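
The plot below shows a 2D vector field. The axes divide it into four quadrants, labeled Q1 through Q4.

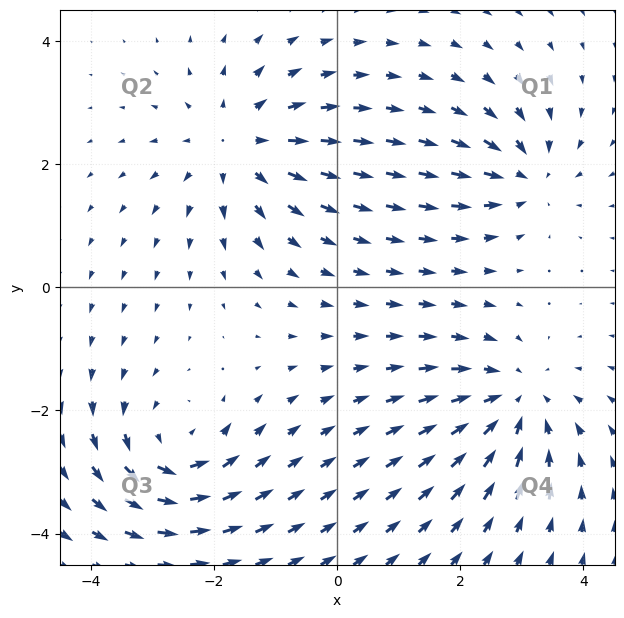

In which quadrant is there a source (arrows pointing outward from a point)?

Q2

The source sits at approximately (-1.6, 2.3), which lies in quadrant Q2. The divergence there is about +4, positive as expected for a source.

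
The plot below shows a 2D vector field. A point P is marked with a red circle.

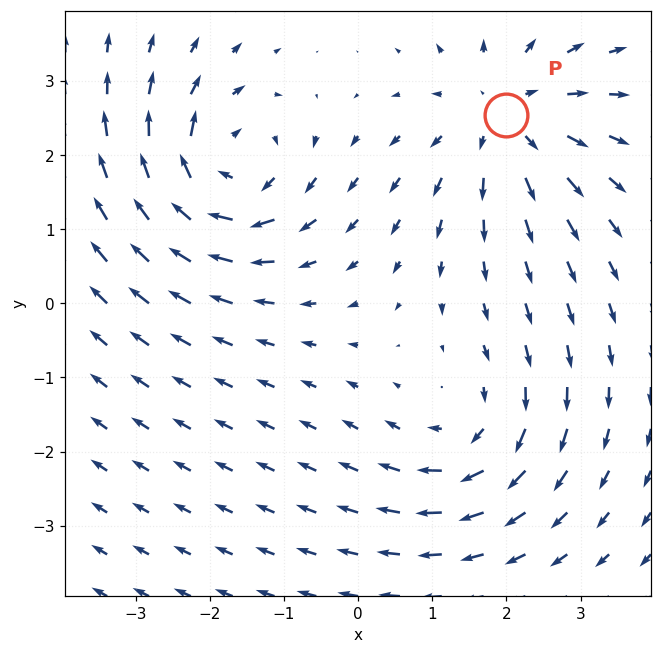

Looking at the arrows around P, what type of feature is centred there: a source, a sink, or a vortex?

At P (2.0, 2.5) the arrows spread outward. Divergence about +3, curl ≈0 — positive divergence with near-zero curl is a source.

source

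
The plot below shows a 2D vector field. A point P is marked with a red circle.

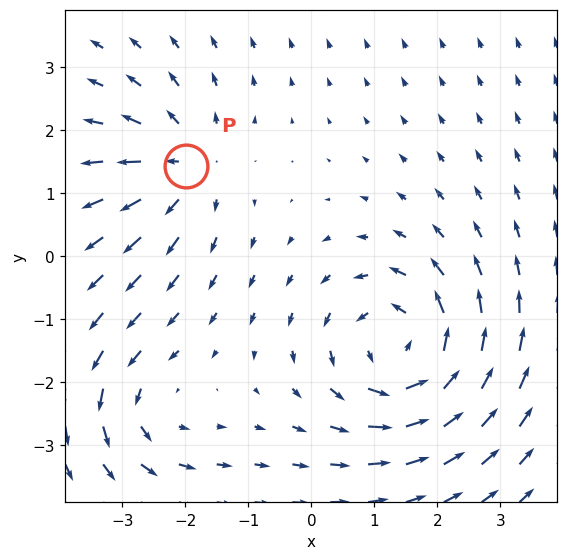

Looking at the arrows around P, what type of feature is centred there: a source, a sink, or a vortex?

source

At P (-2.0, 1.4) the arrows spread outward. Divergence about +4, curl ≈0 — positive divergence with near-zero curl is a source.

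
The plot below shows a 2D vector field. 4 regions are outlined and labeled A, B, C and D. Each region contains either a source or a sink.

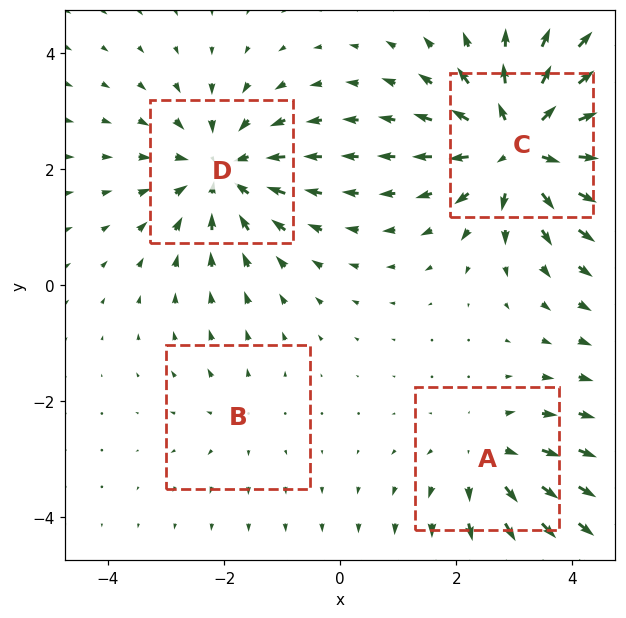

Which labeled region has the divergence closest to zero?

Divergence at each region's feature centre — A: about +3, B: about +2, C: about +7, D: about -5. Region B is closest to zero.

B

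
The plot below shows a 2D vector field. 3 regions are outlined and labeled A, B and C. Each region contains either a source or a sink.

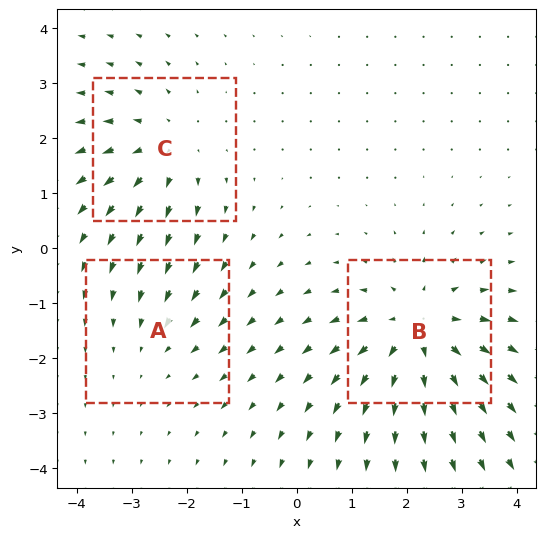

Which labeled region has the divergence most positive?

B

Divergence at each region's feature centre — A: about -2, B: about +4, C: about +3. Region B is most positive.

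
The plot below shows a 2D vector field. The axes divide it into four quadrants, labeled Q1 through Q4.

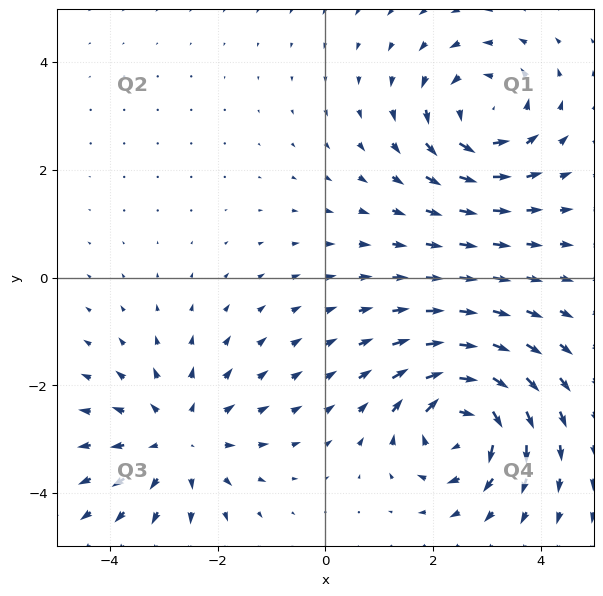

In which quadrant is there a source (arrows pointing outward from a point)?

Q3

The source sits at approximately (-2.7, -3.0), which lies in quadrant Q3. The divergence there is about +3, positive as expected for a source.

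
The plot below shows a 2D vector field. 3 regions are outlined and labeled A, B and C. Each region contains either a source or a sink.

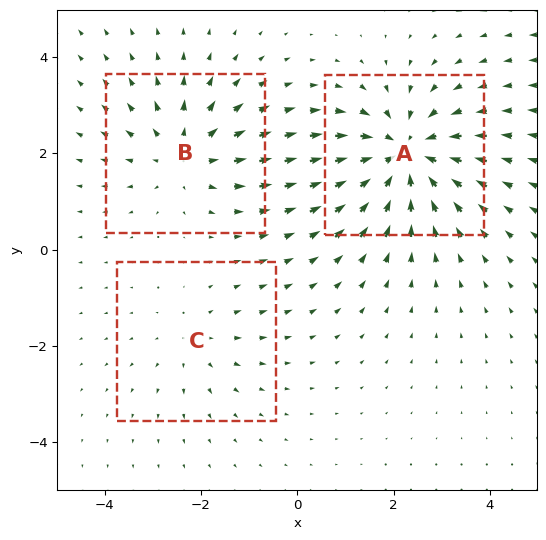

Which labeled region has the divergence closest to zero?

Divergence at each region's feature centre — A: about -4, B: about +3, C: about +2. Region C is closest to zero.

C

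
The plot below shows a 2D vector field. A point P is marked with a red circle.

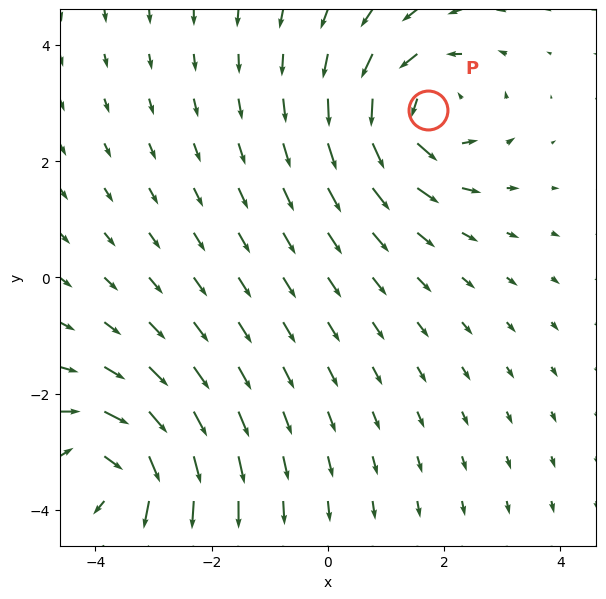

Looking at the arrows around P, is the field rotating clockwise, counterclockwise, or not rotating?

Near P at (1.7, 2.9) the arrows circulate counterclockwise. The curl (z-component) there is about +3; positive curl means counterclockwise rotation.

counterclockwise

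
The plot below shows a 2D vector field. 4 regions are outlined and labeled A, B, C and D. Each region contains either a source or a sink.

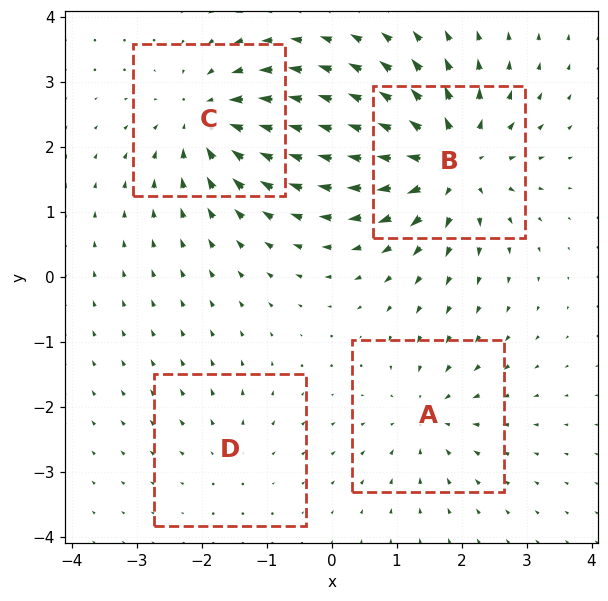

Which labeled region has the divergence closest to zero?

D

Divergence at each region's feature centre — A: about -4, B: about +8, C: about -6, D: about +2. Region D is closest to zero.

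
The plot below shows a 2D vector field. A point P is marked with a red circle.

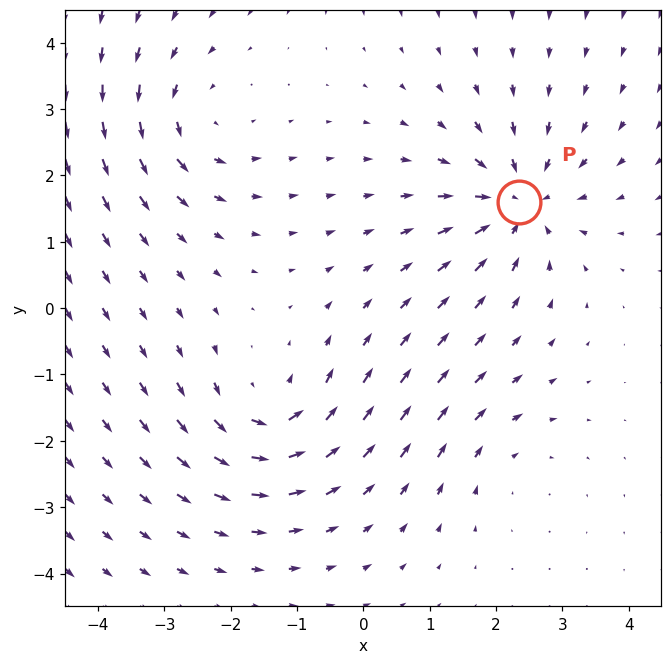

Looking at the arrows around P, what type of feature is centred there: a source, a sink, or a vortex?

sink

At P (2.3, 1.6) the arrows converge inward. Divergence about -5, curl ≈0 — negative divergence with near-zero curl is a sink.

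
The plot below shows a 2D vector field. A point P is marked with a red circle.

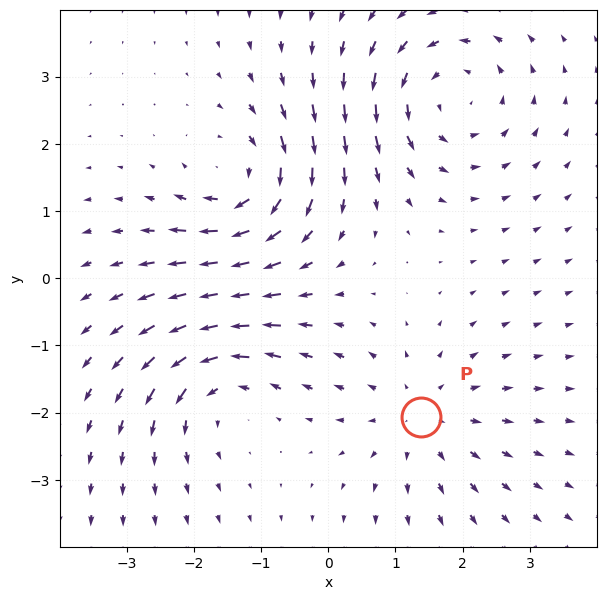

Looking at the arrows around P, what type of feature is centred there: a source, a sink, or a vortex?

source

At P (1.4, -2.1) the arrows spread outward. Divergence about +3, curl ≈0 — positive divergence with near-zero curl is a source.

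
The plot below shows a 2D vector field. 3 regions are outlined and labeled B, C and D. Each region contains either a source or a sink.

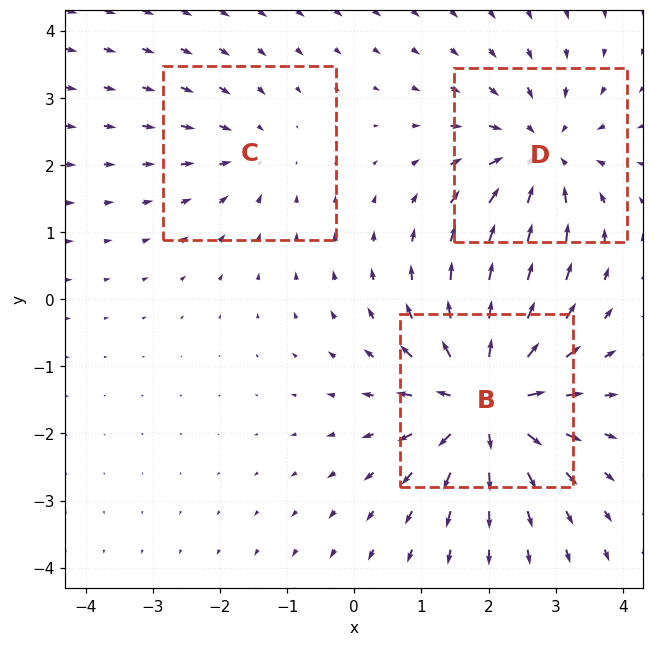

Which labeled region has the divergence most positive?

B

Divergence at each region's feature centre — B: about +5, C: about -2, D: about -4. Region B is most positive.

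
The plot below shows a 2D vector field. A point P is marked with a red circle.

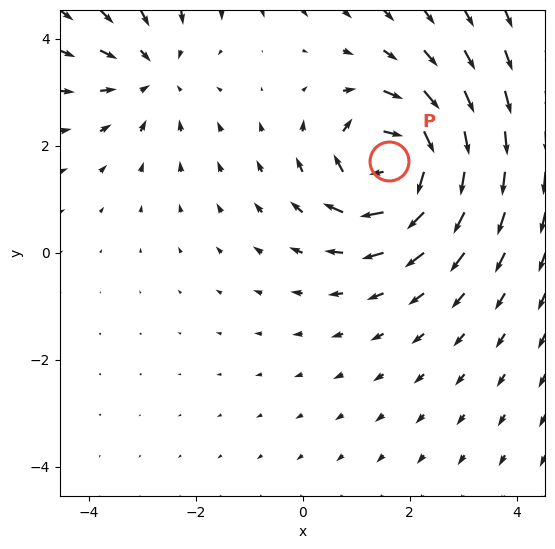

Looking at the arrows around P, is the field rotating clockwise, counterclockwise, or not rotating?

clockwise

Near P at (1.6, 1.7) the arrows circulate clockwise. The curl (z-component) there is about -6; negative curl means clockwise rotation.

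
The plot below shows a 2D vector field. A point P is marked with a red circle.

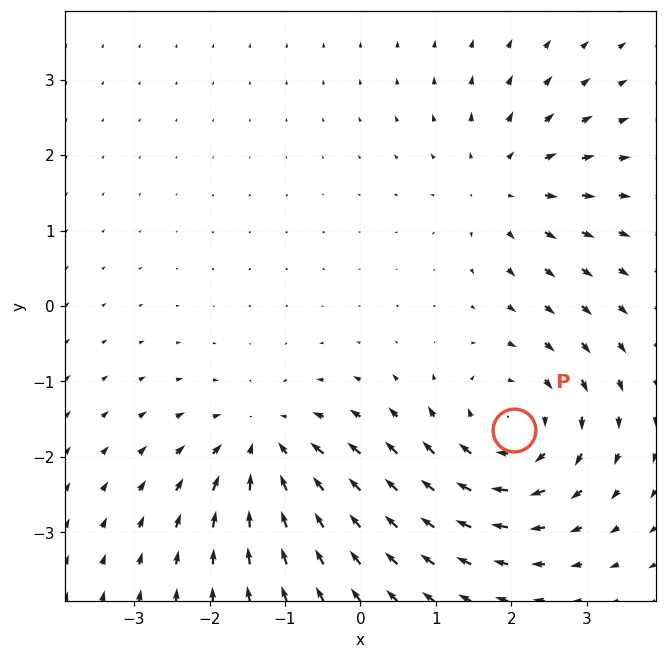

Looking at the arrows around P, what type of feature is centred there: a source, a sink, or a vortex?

vortex

At P (2.0, -1.6) the arrows circulate clockwise. Divergence ≈0, curl about -4 — near-zero divergence with nonzero curl is a vortex.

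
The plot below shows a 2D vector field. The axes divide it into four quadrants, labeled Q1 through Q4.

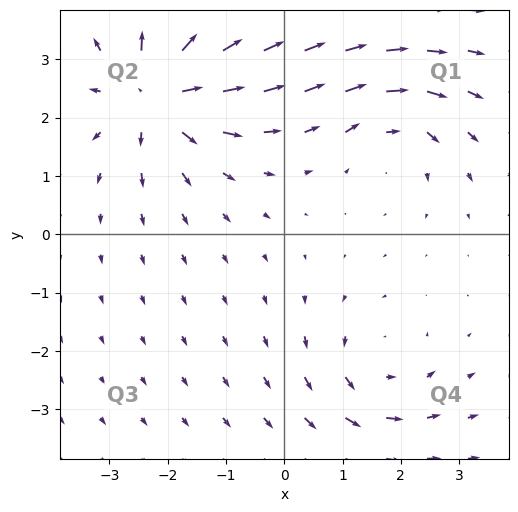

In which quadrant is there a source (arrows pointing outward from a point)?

The source sits at approximately (-2.2, 2.4), which lies in quadrant Q2. The divergence there is about +6, positive as expected for a source.

Q2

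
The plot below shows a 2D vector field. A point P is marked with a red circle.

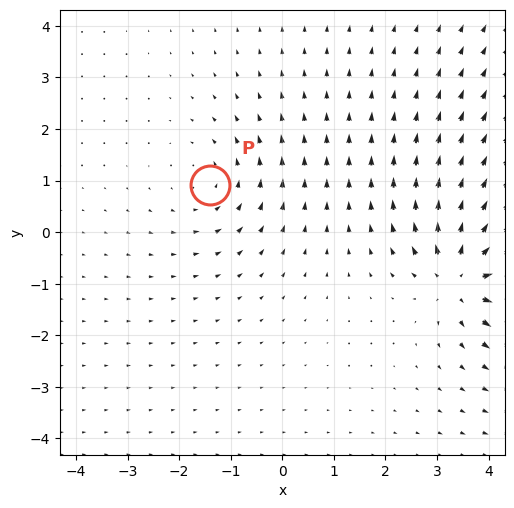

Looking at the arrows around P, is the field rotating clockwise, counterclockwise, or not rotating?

counterclockwise

Near P at (-1.4, 0.9) the arrows circulate counterclockwise. The curl (z-component) there is about +3; positive curl means counterclockwise rotation.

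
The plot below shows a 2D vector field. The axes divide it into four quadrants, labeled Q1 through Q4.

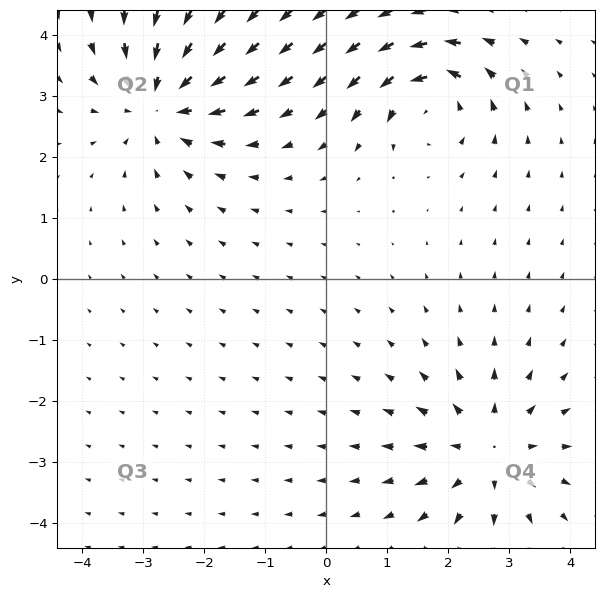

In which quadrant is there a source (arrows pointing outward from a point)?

The source sits at approximately (2.7, -2.8), which lies in quadrant Q4. The divergence there is about +4, positive as expected for a source.

Q4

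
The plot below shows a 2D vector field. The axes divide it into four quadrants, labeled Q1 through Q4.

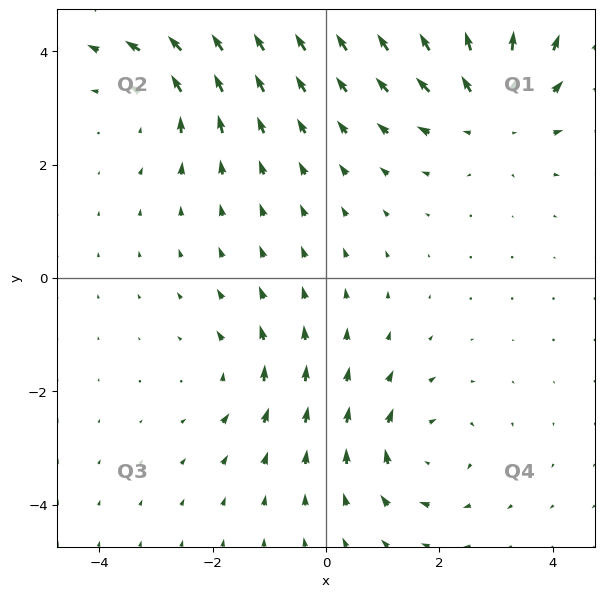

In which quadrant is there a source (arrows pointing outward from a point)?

Q1

The source sits at approximately (2.9, 3.0), which lies in quadrant Q1. The divergence there is about +4, positive as expected for a source.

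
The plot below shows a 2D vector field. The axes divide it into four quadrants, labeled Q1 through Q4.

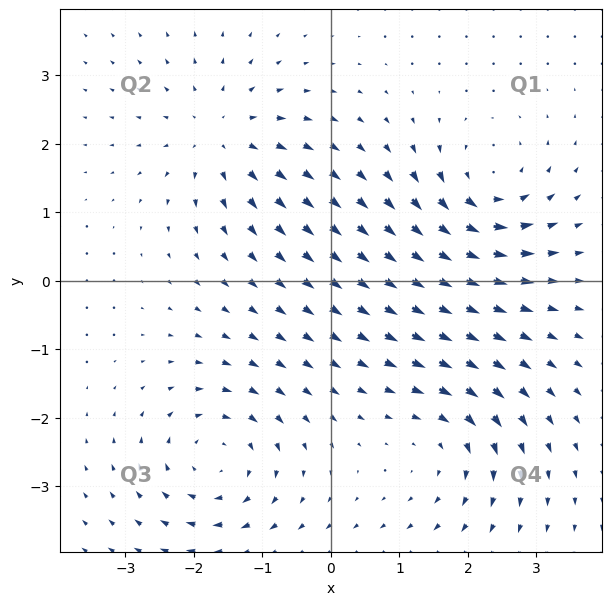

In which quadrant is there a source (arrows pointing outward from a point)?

The source sits at approximately (-1.6, 2.1), which lies in quadrant Q2. The divergence there is about +5, positive as expected for a source.

Q2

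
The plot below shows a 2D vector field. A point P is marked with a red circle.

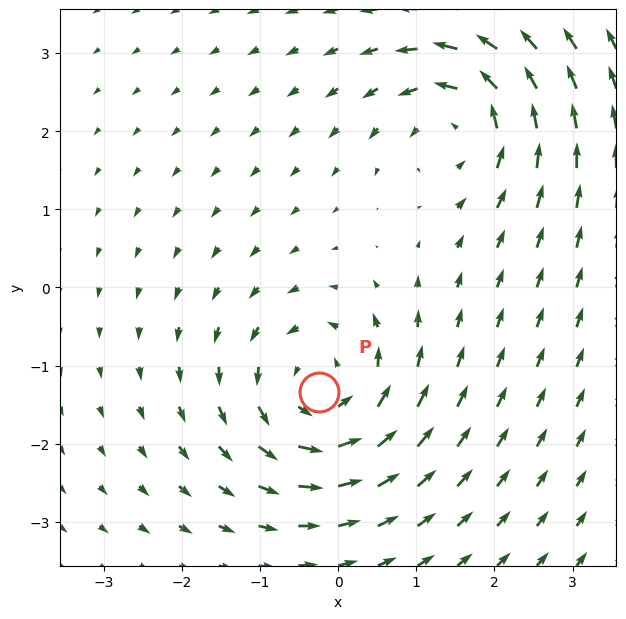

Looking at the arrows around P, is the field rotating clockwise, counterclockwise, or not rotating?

counterclockwise

Near P at (-0.2, -1.3) the arrows circulate counterclockwise. The curl (z-component) there is about +5; positive curl means counterclockwise rotation.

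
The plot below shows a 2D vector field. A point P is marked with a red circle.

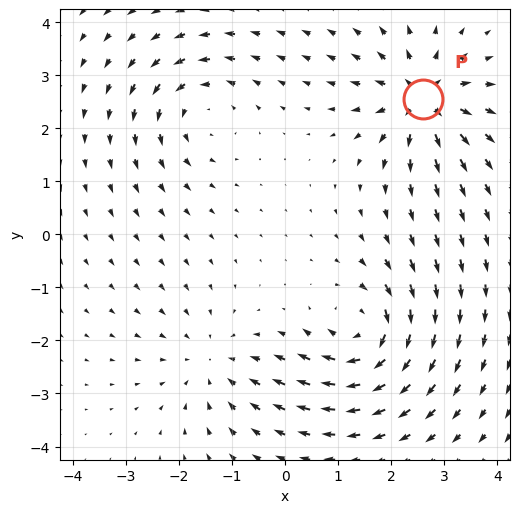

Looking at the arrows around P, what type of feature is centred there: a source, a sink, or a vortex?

At P (2.6, 2.6) the arrows spread outward. Divergence about +6, curl ≈0 — positive divergence with near-zero curl is a source.

source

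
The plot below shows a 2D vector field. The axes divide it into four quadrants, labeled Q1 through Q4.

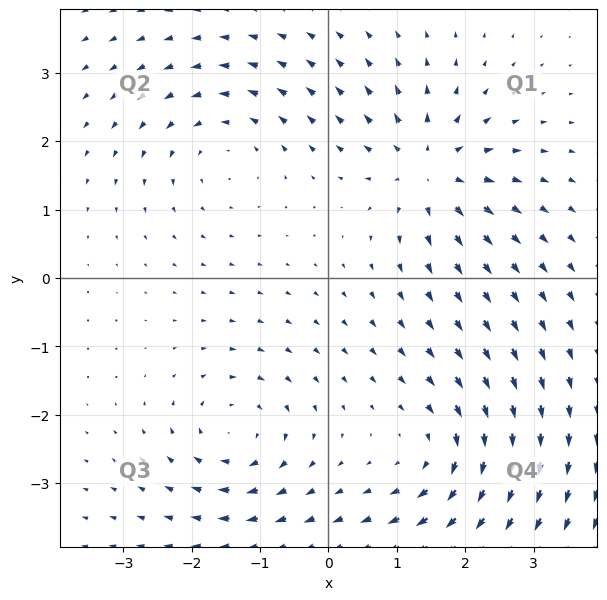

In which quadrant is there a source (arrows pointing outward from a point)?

The source sits at approximately (1.5, 1.6), which lies in quadrant Q1. The divergence there is about +5, positive as expected for a source.

Q1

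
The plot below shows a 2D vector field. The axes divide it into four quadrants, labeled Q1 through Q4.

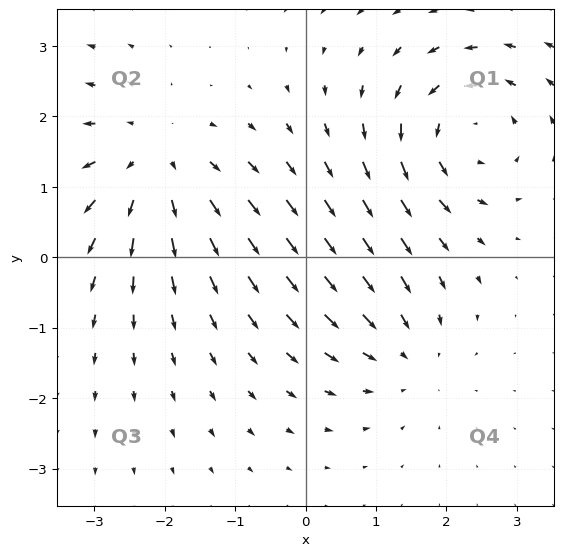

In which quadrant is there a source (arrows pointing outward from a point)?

The source sits at approximately (-2.2, 1.3), which lies in quadrant Q2. The divergence there is about +4, positive as expected for a source.

Q2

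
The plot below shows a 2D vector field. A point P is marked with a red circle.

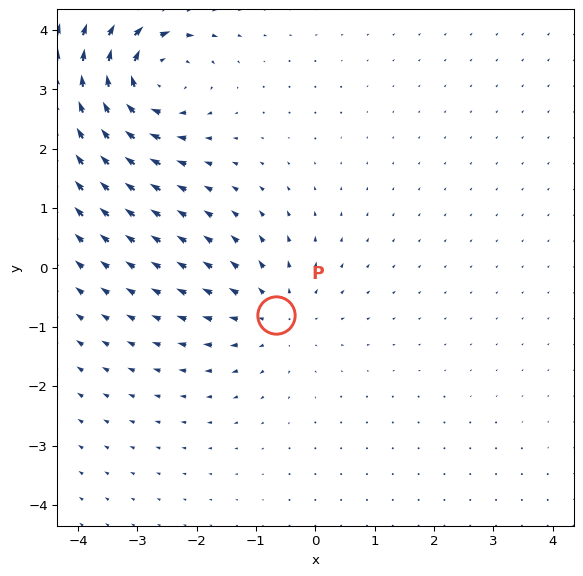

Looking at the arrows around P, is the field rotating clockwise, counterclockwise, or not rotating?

Near P at (-0.7, -0.8) the arrows show no circulation. The curl there is ≈0.

not rotating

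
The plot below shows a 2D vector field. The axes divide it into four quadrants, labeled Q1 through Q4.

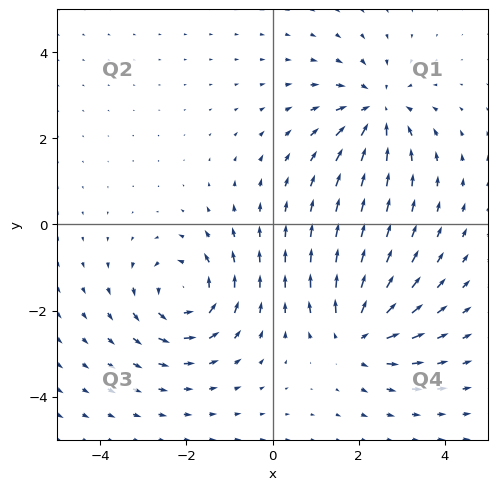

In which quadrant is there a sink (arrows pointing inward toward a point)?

The sink sits at approximately (2.4, 2.6), which lies in quadrant Q1. The divergence there is about -4, negative as expected for a sink.

Q1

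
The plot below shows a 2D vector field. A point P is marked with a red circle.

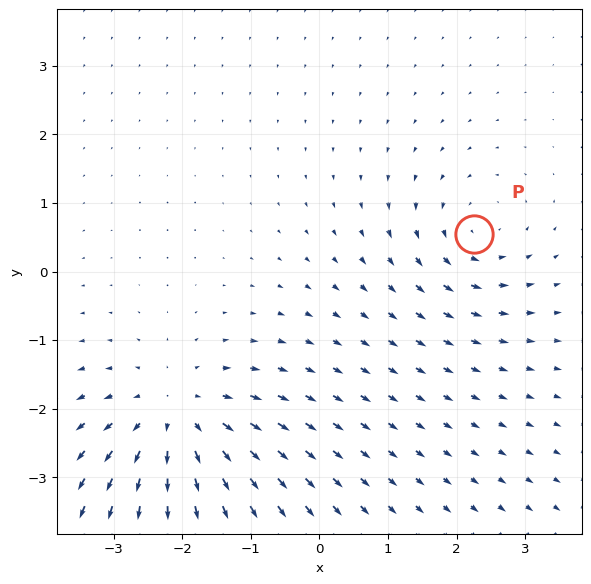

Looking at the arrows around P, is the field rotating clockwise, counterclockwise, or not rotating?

counterclockwise

Near P at (2.3, 0.5) the arrows circulate counterclockwise. The curl (z-component) there is about +3; positive curl means counterclockwise rotation.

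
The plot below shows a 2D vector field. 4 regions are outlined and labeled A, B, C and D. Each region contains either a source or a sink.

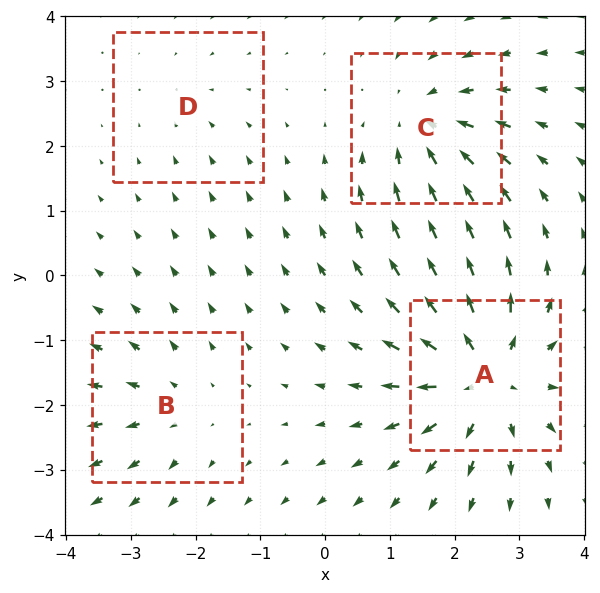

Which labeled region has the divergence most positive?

A

Divergence at each region's feature centre — A: about +7, B: about +3, C: about -5, D: about -2. Region A is most positive.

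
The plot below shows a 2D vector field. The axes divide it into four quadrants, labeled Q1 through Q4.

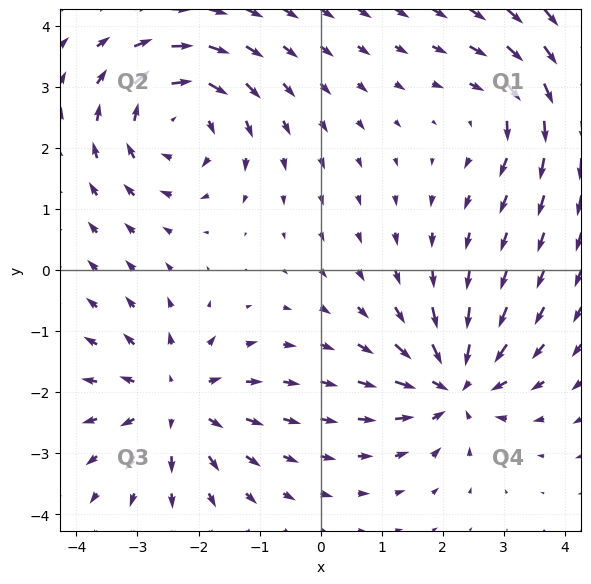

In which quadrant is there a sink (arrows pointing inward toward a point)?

The sink sits at approximately (2.2, -1.9), which lies in quadrant Q4. The divergence there is about -6, negative as expected for a sink.

Q4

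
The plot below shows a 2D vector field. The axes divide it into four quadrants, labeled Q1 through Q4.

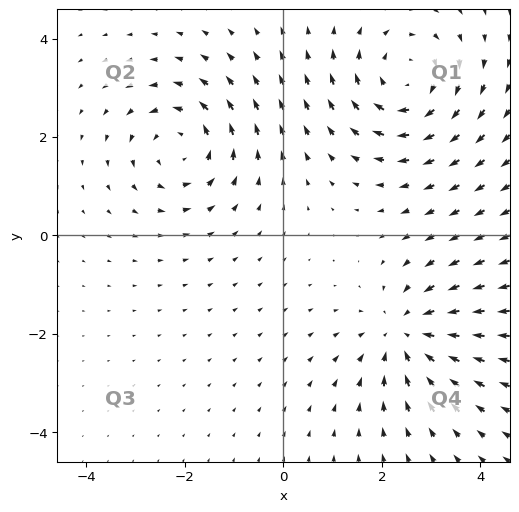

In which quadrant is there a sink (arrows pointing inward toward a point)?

The sink sits at approximately (2.5, -2.0), which lies in quadrant Q4. The divergence there is about -4, negative as expected for a sink.

Q4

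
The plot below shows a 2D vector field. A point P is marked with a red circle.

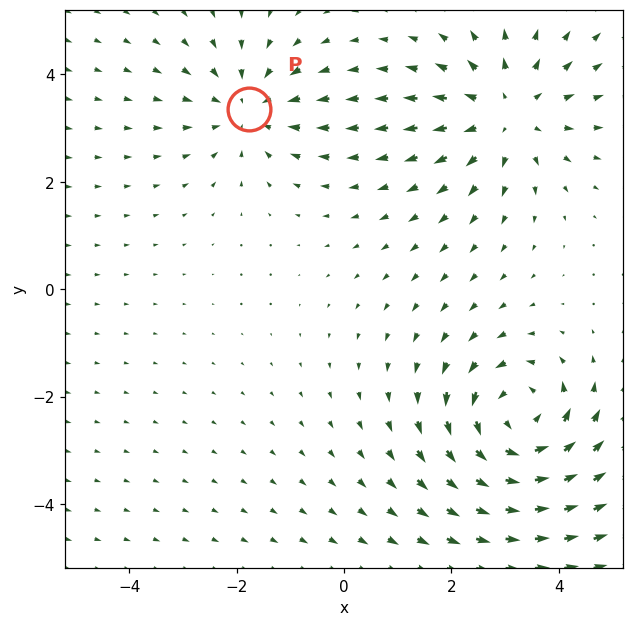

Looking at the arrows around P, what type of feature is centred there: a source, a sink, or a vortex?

sink

At P (-1.8, 3.4) the arrows converge inward. Divergence about -3, curl ≈0 — negative divergence with near-zero curl is a sink.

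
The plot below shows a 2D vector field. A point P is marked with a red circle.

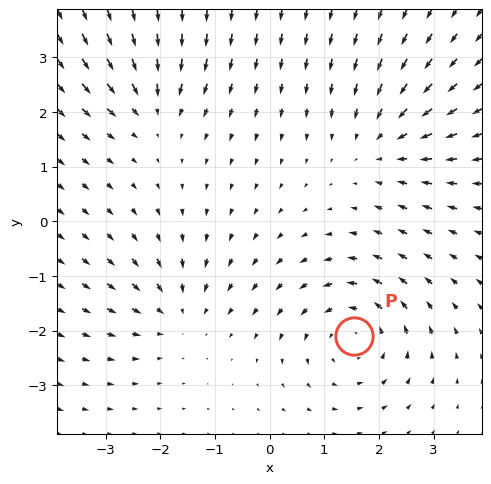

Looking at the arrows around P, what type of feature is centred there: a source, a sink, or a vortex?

At P (1.5, -2.1) the arrows circulate counterclockwise. Divergence ≈0, curl about +4 — near-zero divergence with nonzero curl is a vortex.

vortex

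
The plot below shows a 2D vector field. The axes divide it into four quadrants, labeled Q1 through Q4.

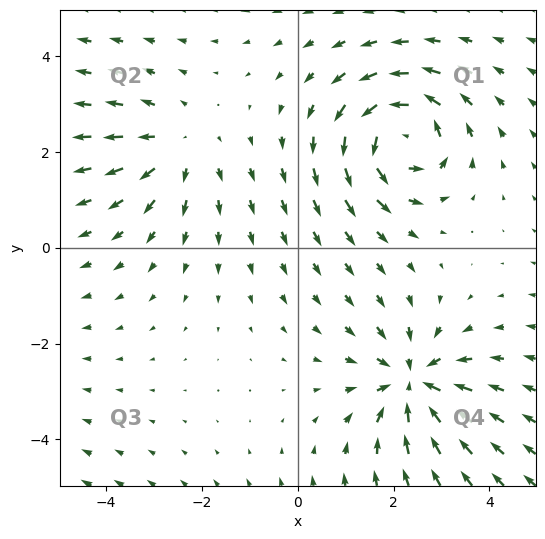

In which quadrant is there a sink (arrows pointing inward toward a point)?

Q4

The sink sits at approximately (2.4, -2.8), which lies in quadrant Q4. The divergence there is about -4, negative as expected for a sink.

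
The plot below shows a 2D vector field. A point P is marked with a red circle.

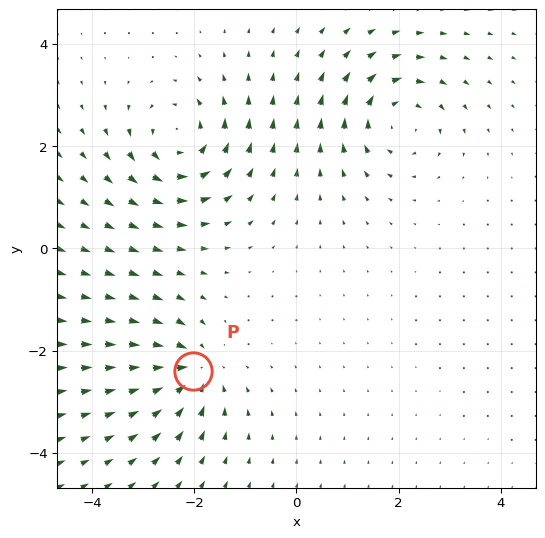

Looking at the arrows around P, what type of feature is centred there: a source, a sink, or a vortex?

sink

At P (-2.0, -2.4) the arrows converge inward. Divergence about -5, curl ≈0 — negative divergence with near-zero curl is a sink.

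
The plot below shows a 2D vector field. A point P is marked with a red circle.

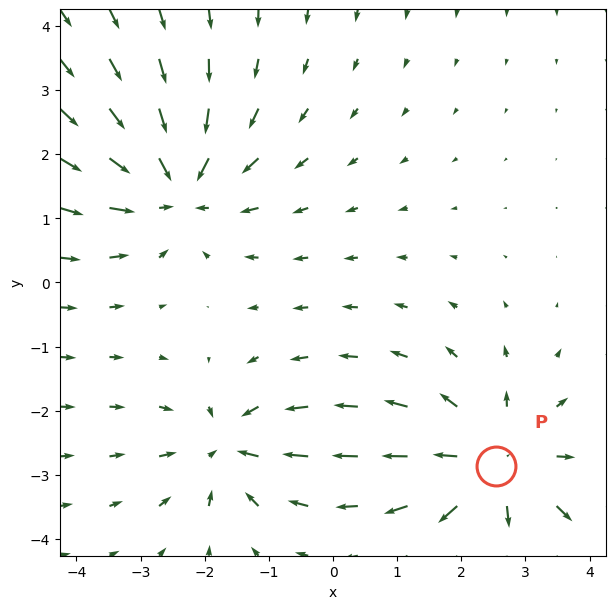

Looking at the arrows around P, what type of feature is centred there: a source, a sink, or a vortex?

source

At P (2.5, -2.9) the arrows spread outward. Divergence about +5, curl ≈0 — positive divergence with near-zero curl is a source.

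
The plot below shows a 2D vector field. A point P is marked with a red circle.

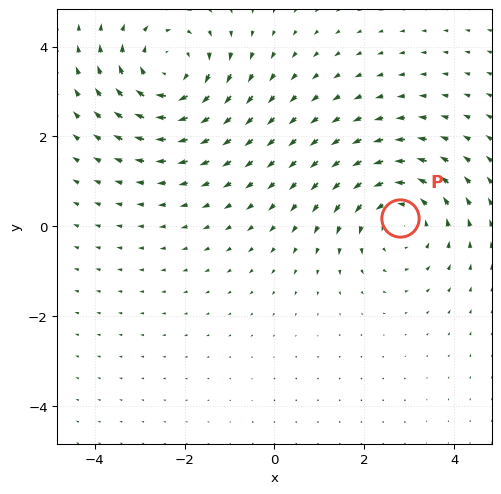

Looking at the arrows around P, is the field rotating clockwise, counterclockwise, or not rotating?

Near P at (2.8, 0.2) the arrows circulate counterclockwise. The curl (z-component) there is about +3; positive curl means counterclockwise rotation.

counterclockwise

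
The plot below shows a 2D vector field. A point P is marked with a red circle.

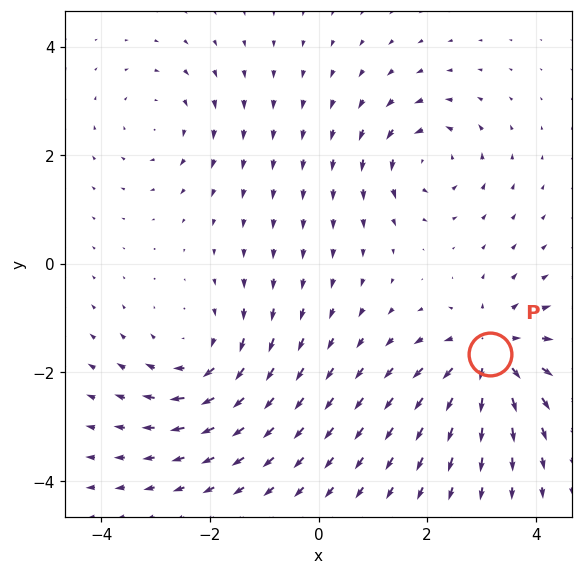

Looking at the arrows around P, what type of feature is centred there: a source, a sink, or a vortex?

At P (3.2, -1.7) the arrows spread outward. Divergence about +6, curl ≈0 — positive divergence with near-zero curl is a source.

source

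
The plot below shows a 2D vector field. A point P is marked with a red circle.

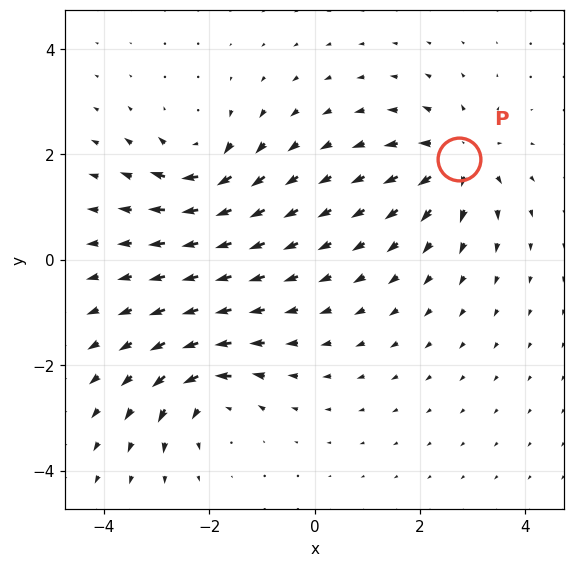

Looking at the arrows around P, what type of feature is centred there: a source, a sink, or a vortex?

source

At P (2.7, 1.9) the arrows spread outward. Divergence about +5, curl ≈0 — positive divergence with near-zero curl is a source.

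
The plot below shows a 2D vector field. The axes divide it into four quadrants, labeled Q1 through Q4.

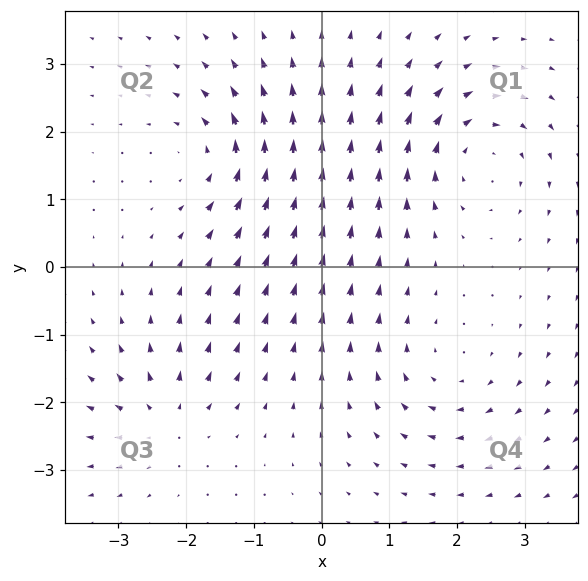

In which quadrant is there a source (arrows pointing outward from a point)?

The source sits at approximately (-2.3, -2.2), which lies in quadrant Q3. The divergence there is about +4, positive as expected for a source.

Q3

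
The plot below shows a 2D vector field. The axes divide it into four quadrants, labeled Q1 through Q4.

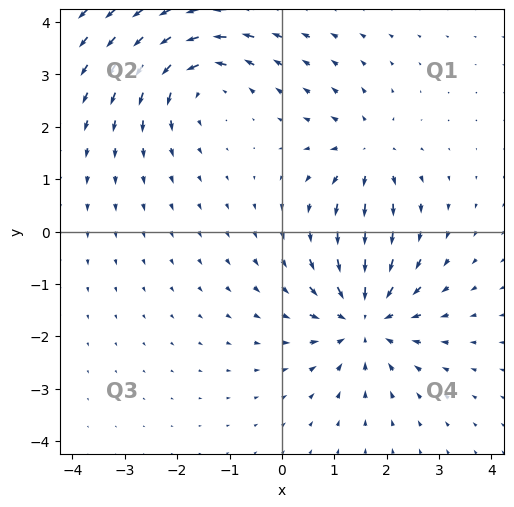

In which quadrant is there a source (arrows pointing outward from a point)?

Q1

The source sits at approximately (1.6, 1.5), which lies in quadrant Q1. The divergence there is about +4, positive as expected for a source.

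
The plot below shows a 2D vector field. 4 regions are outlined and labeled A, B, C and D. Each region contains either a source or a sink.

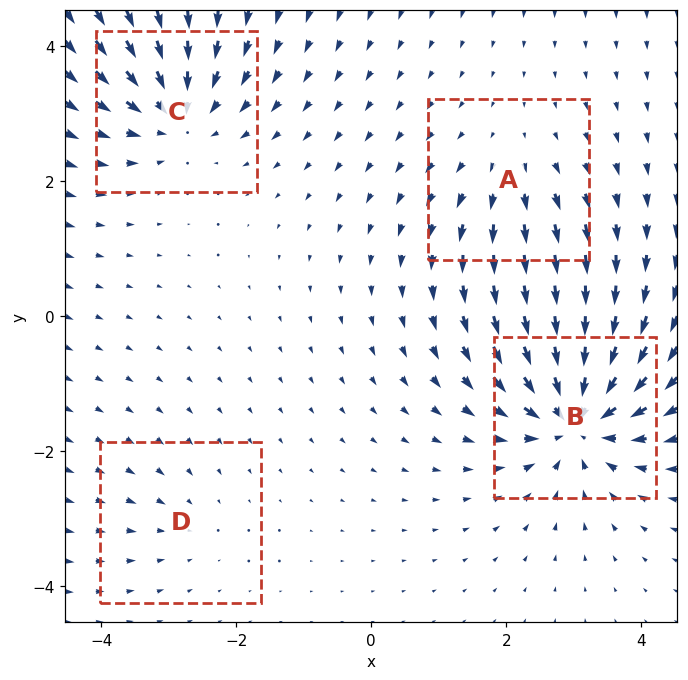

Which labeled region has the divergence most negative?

B

Divergence at each region's feature centre — A: about +4, B: about -9, C: about -6, D: about -2. Region B is most negative.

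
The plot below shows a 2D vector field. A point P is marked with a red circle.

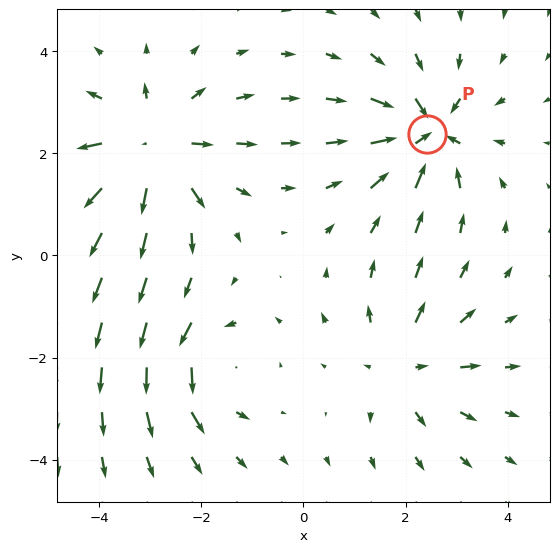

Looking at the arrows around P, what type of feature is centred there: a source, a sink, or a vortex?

At P (2.4, 2.4) the arrows converge inward. Divergence about -5, curl ≈0 — negative divergence with near-zero curl is a sink.

sink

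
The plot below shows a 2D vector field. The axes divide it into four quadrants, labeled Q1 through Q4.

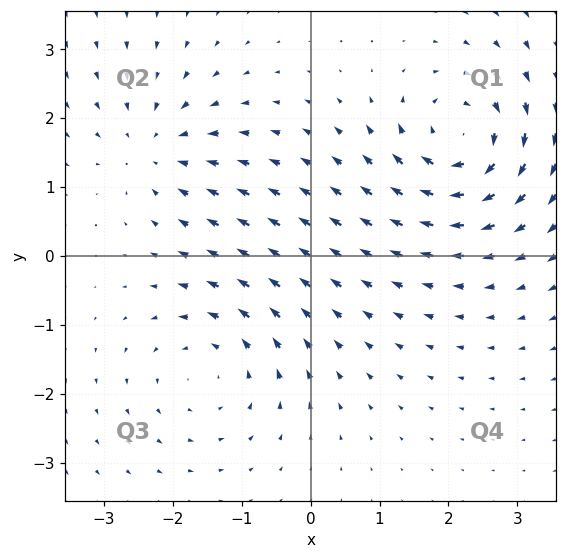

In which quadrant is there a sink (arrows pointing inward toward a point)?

Q2

The sink sits at approximately (-2.2, 1.6), which lies in quadrant Q2. The divergence there is about -3, negative as expected for a sink.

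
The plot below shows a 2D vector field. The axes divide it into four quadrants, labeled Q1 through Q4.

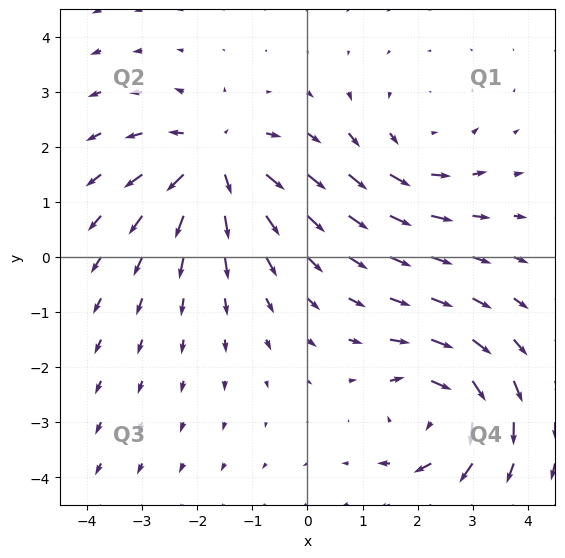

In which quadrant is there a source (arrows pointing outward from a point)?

The source sits at approximately (-1.7, 1.7), which lies in quadrant Q2. The divergence there is about +4, positive as expected for a source.

Q2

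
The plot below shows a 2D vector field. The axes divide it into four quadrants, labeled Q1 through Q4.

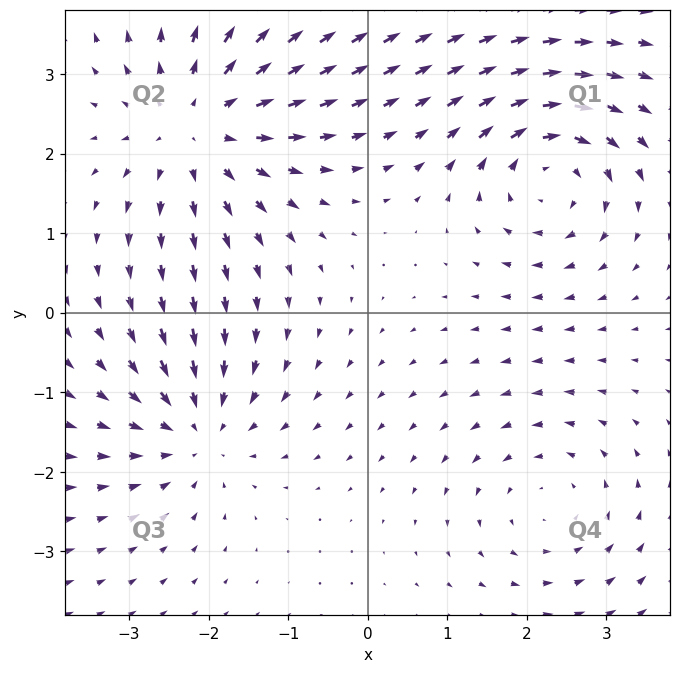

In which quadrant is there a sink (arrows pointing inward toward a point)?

The sink sits at approximately (-2.1, -1.5), which lies in quadrant Q3. The divergence there is about -3, negative as expected for a sink.

Q3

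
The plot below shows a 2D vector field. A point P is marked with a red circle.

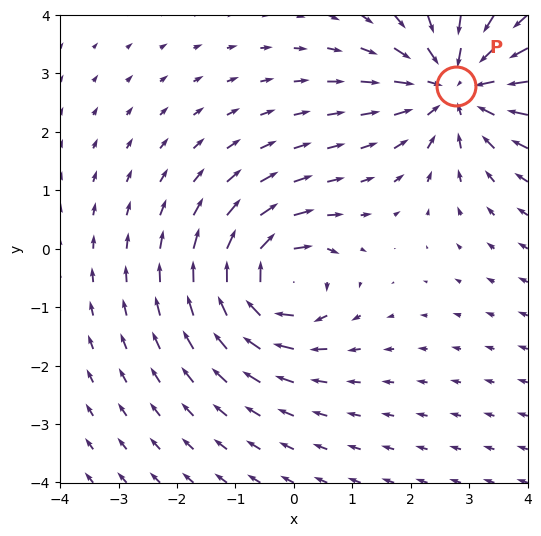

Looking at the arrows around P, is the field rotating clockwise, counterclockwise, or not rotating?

not rotating

Near P at (2.8, 2.8) the arrows show no circulation. The curl there is ≈0.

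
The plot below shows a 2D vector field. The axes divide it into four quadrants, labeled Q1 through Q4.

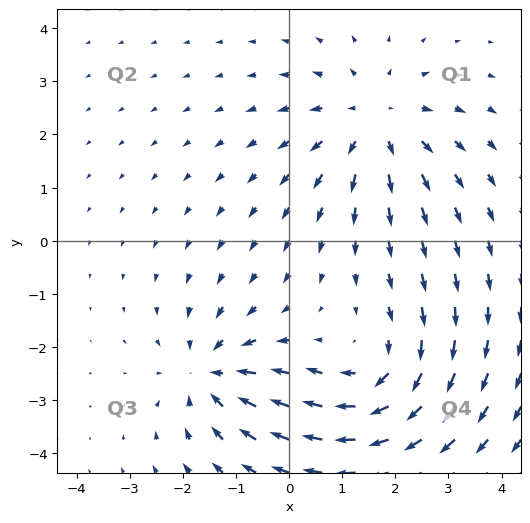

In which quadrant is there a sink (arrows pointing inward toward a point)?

The sink sits at approximately (-1.5, -2.5), which lies in quadrant Q3. The divergence there is about -3, negative as expected for a sink.

Q3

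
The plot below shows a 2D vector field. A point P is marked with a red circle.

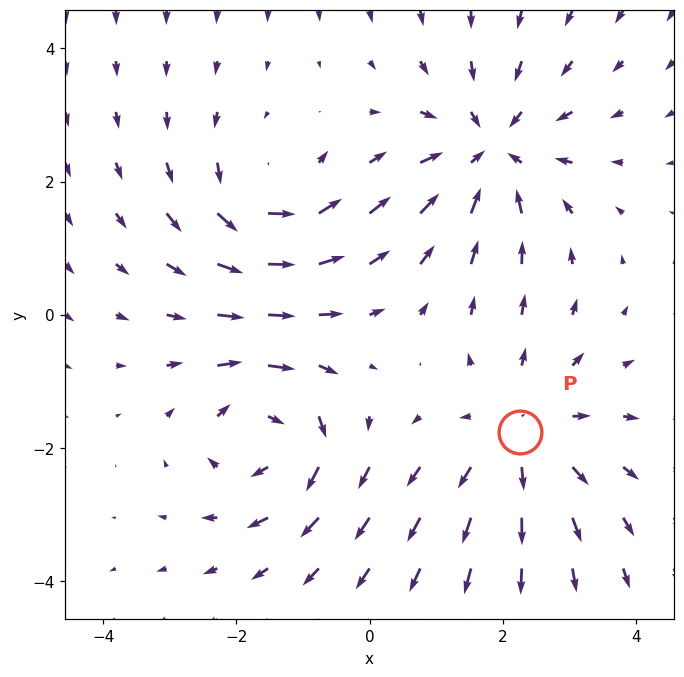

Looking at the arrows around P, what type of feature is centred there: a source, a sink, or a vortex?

At P (2.3, -1.8) the arrows spread outward. Divergence about +4, curl ≈0 — positive divergence with near-zero curl is a source.

source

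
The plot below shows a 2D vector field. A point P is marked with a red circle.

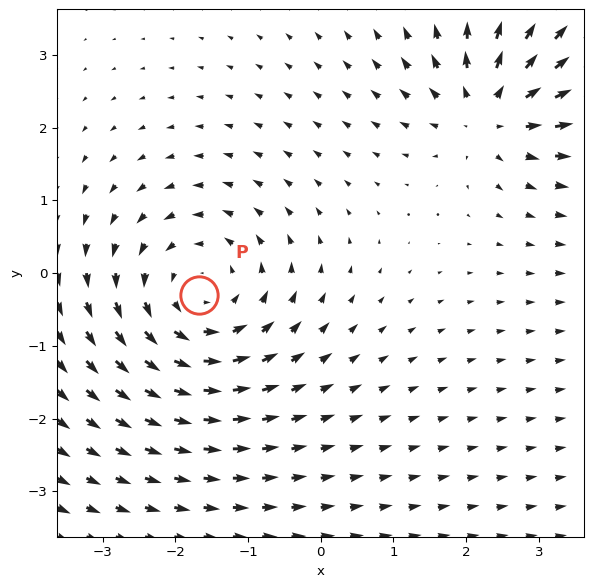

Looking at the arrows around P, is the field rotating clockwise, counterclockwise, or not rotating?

Near P at (-1.7, -0.3) the arrows circulate counterclockwise. The curl (z-component) there is about +3; positive curl means counterclockwise rotation.

counterclockwise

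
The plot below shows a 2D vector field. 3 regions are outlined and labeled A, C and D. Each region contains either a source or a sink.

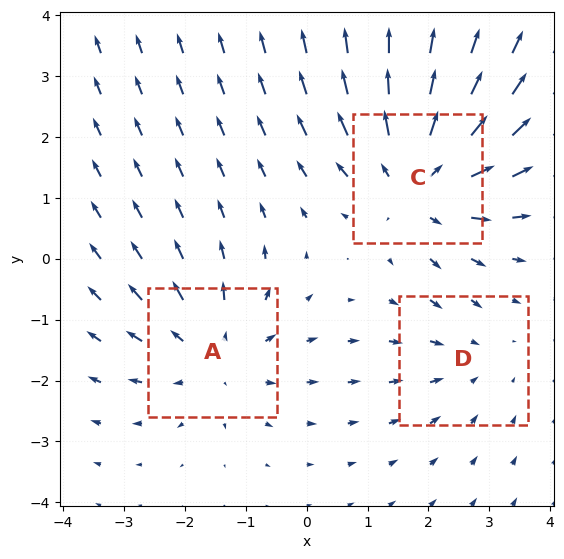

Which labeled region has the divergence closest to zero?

Divergence at each region's feature centre — A: about +3, C: about +4, D: about -2. Region D is closest to zero.

D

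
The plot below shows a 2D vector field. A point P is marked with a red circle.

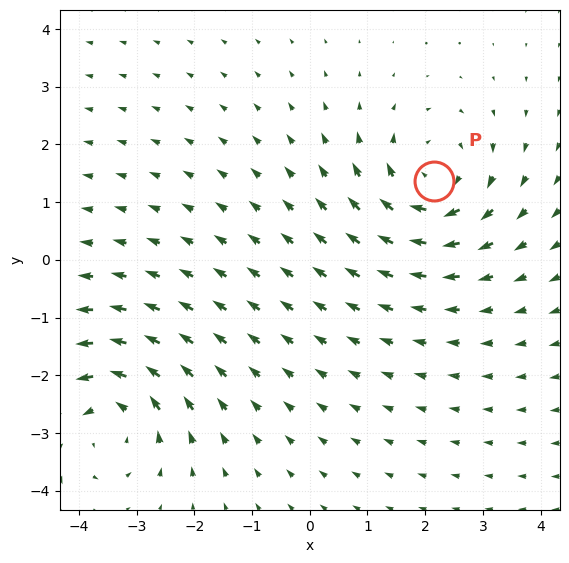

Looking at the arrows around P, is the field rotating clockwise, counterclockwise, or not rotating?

clockwise

Near P at (2.2, 1.4) the arrows circulate clockwise. The curl (z-component) there is about -5; negative curl means clockwise rotation.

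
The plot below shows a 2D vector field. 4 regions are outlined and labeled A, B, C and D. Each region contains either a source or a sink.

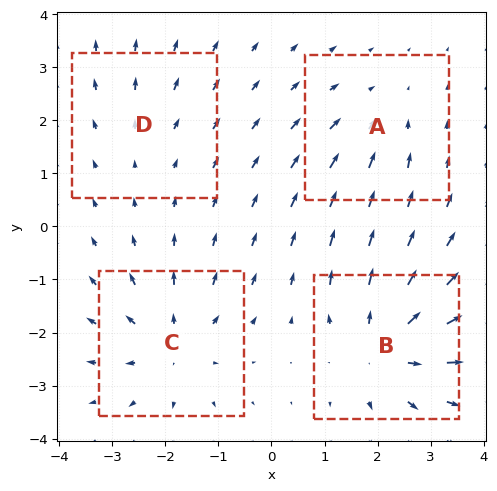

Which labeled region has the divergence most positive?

B

Divergence at each region's feature centre — A: about -3, B: about +6, C: about +5, D: about +2. Region B is most positive.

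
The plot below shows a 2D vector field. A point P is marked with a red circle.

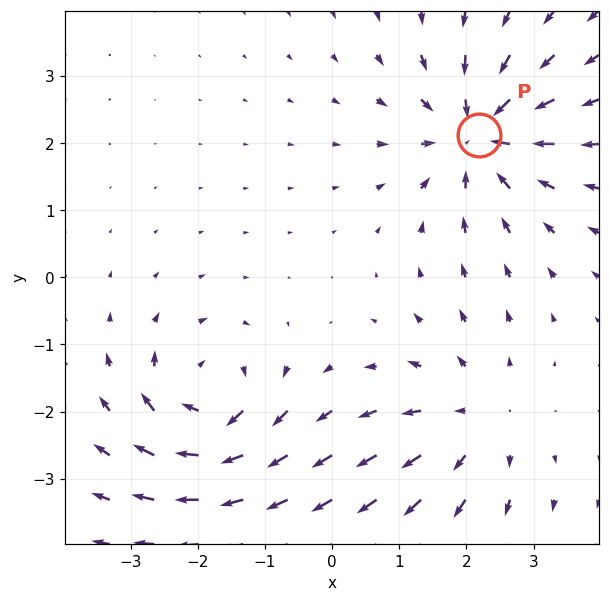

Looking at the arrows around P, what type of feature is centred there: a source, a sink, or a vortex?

At P (2.2, 2.1) the arrows converge inward. Divergence about -6, curl ≈0 — negative divergence with near-zero curl is a sink.

sink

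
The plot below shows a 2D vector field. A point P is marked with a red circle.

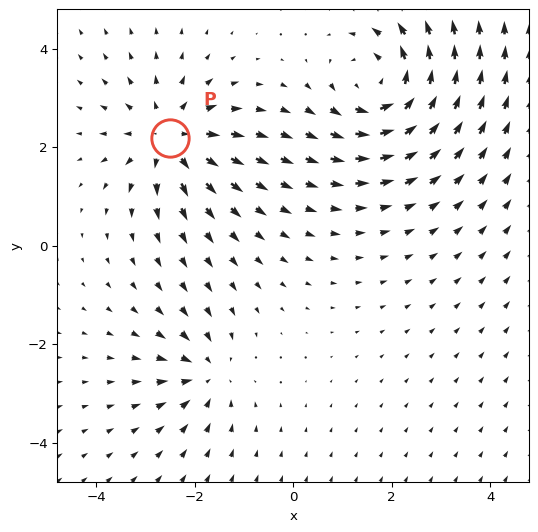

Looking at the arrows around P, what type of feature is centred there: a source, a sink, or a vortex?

At P (-2.5, 2.2) the arrows spread outward. Divergence about +5, curl ≈0 — positive divergence with near-zero curl is a source.

source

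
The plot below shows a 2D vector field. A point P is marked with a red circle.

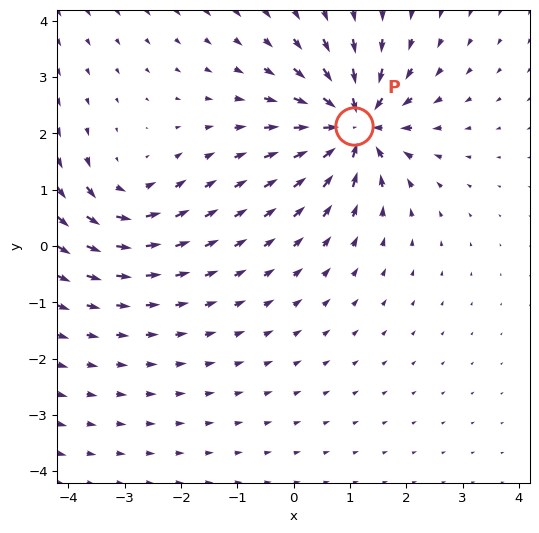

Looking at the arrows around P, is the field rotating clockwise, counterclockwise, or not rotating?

Near P at (1.1, 2.1) the arrows show no circulation. The curl there is ≈0.

not rotating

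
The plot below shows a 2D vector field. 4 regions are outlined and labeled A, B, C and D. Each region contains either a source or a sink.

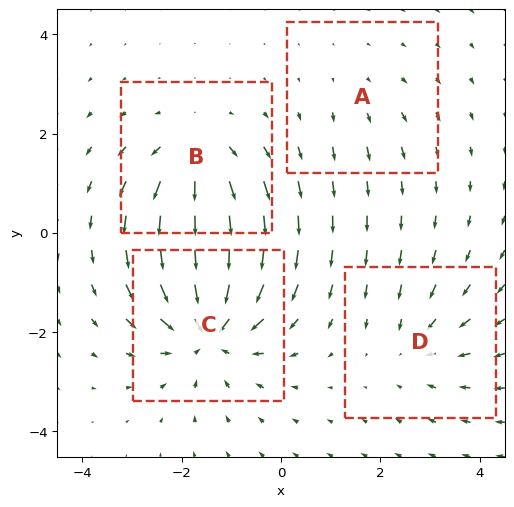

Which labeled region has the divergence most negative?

C

Divergence at each region's feature centre — A: about +2, B: about +5, C: about -7, D: about -3. Region C is most negative.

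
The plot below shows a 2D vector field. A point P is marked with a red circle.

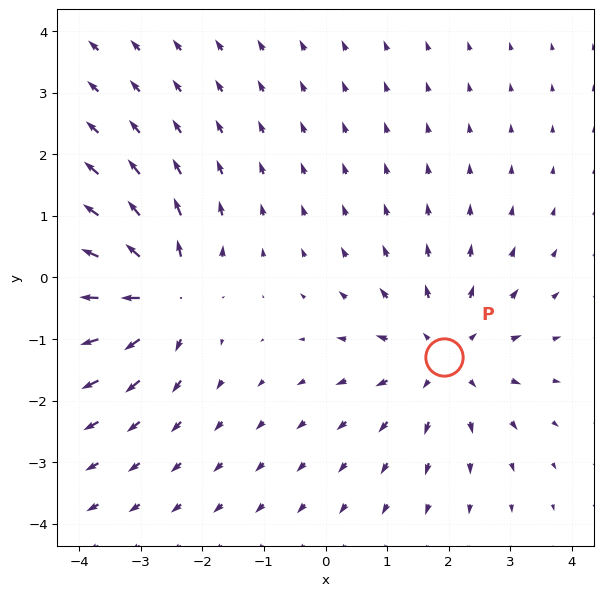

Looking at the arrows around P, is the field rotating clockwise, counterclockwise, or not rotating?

not rotating

Near P at (1.9, -1.3) the arrows show no circulation. The curl there is ≈0.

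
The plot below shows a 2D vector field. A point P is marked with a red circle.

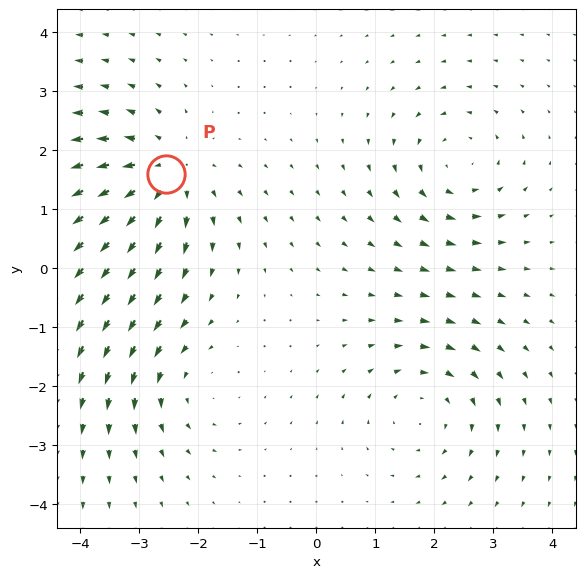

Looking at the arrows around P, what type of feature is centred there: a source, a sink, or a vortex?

source

At P (-2.6, 1.6) the arrows spread outward. Divergence about +5, curl ≈0 — positive divergence with near-zero curl is a source.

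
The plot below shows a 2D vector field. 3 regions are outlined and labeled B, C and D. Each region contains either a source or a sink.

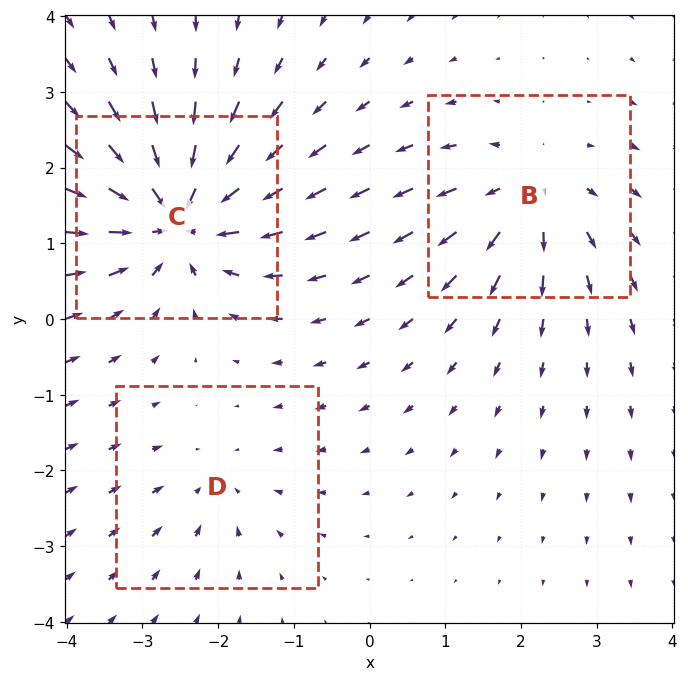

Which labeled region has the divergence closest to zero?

D

Divergence at each region's feature centre — B: about +3, C: about -5, D: about -2. Region D is closest to zero.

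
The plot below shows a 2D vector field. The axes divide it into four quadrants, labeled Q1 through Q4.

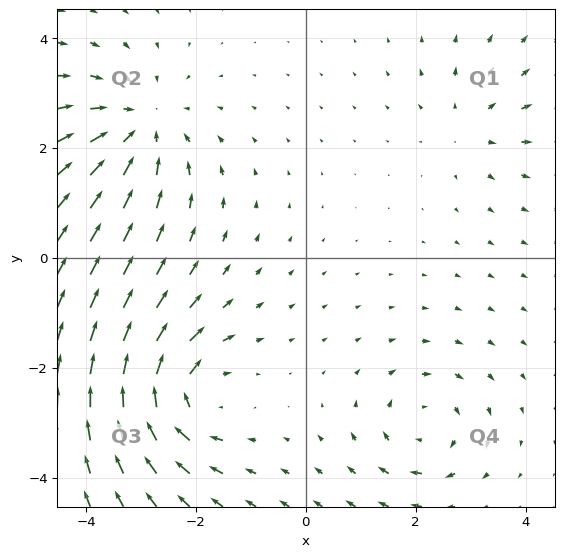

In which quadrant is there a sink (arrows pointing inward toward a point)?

The sink sits at approximately (-3.0, 2.4), which lies in quadrant Q2. The divergence there is about -4, negative as expected for a sink.

Q2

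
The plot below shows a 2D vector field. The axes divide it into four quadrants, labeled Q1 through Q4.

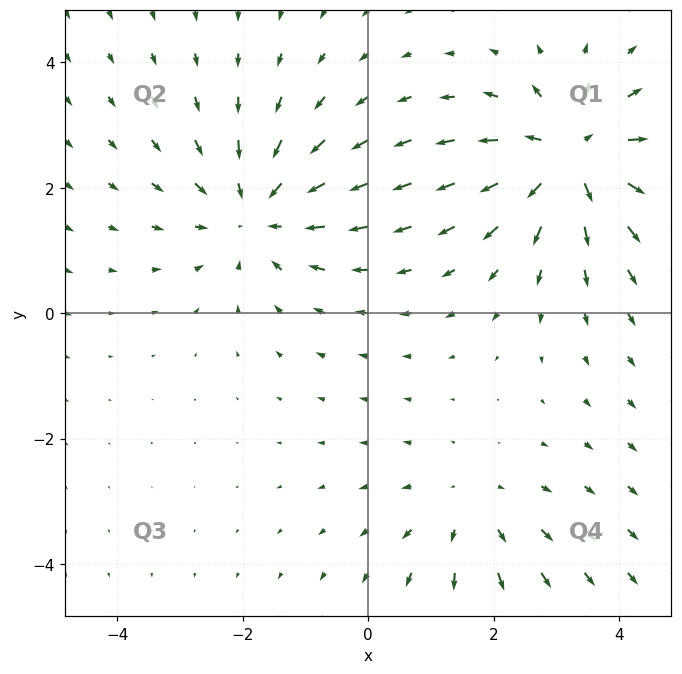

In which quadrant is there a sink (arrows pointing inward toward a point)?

The sink sits at approximately (-1.8, 1.6), which lies in quadrant Q2. The divergence there is about -4, negative as expected for a sink.

Q2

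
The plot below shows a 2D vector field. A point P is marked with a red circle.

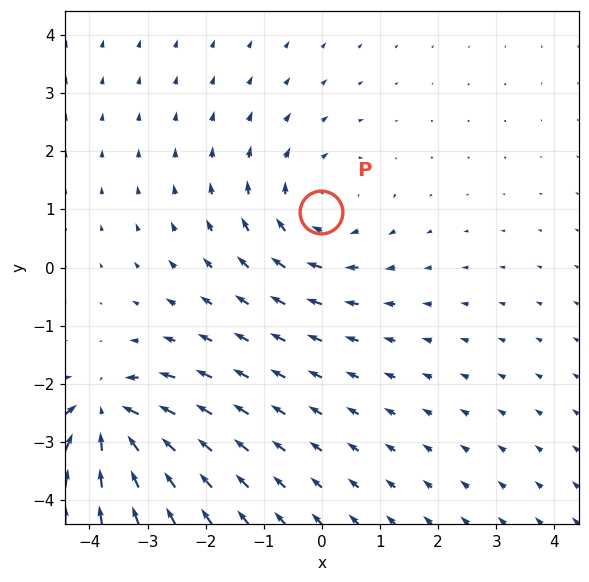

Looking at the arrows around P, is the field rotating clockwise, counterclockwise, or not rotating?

Near P at (-0.0, 1.0) the arrows circulate clockwise. The curl (z-component) there is about -3; negative curl means clockwise rotation.

clockwise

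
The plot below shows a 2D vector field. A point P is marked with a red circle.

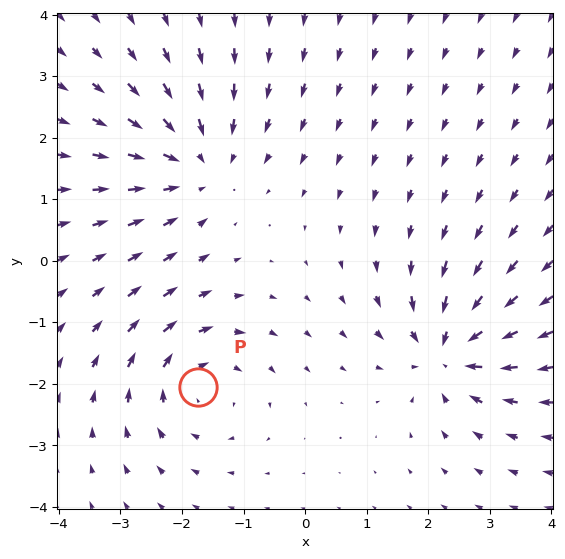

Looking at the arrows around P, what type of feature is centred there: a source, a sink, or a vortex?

At P (-1.7, -2.1) the arrows circulate clockwise. Divergence ≈0, curl about -3 — near-zero divergence with nonzero curl is a vortex.

vortex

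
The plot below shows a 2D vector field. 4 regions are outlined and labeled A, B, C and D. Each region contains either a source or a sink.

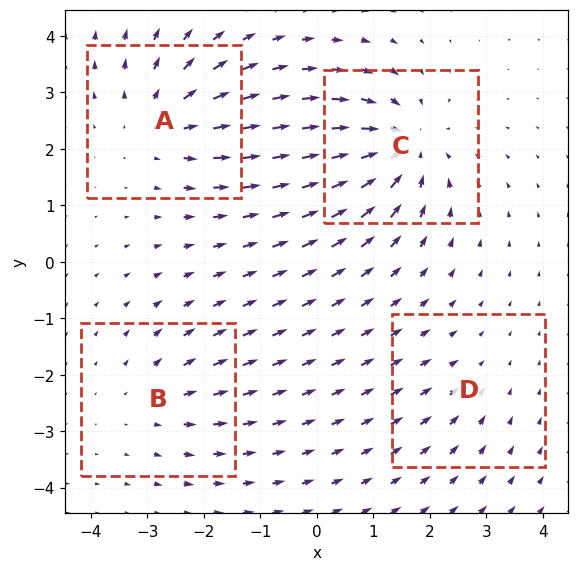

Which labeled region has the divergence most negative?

C

Divergence at each region's feature centre — A: about +4, B: about +3, C: about -6, D: about -2. Region C is most negative.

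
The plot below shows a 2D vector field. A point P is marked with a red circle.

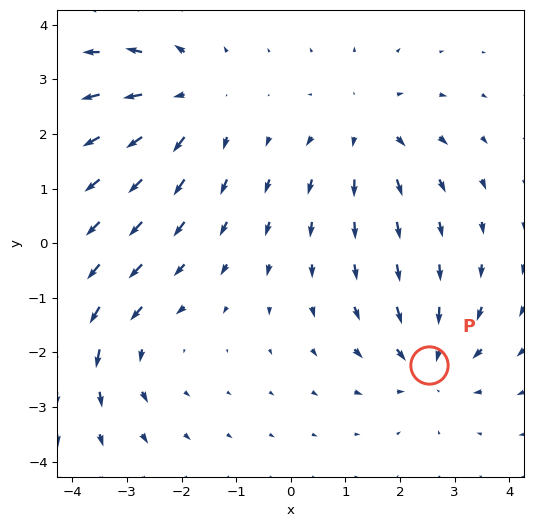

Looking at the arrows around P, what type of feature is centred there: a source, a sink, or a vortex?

sink

At P (2.5, -2.2) the arrows converge inward. Divergence about -4, curl ≈0 — negative divergence with near-zero curl is a sink.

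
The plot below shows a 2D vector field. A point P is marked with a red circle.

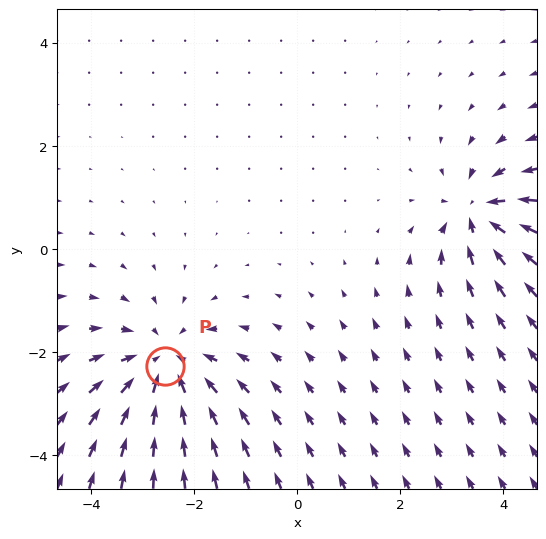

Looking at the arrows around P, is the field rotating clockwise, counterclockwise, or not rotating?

Near P at (-2.6, -2.3) the arrows show no circulation. The curl there is ≈0.

not rotating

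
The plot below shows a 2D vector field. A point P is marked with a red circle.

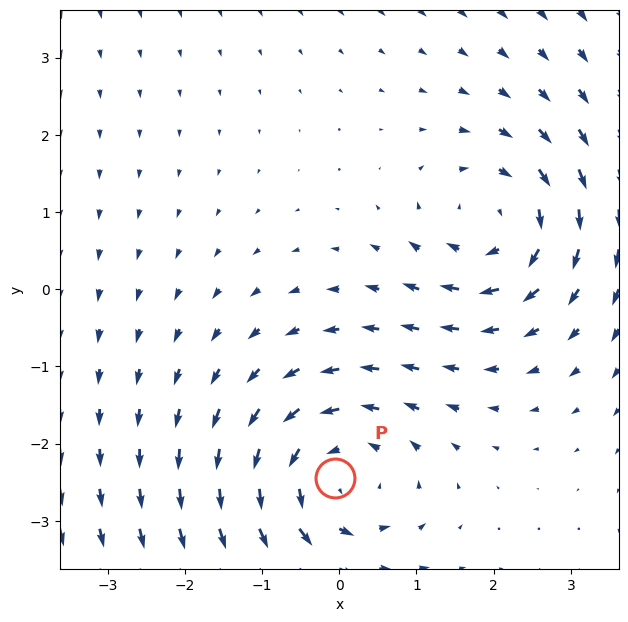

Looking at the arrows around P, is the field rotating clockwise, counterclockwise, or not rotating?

counterclockwise

Near P at (-0.1, -2.4) the arrows circulate counterclockwise. The curl (z-component) there is about +3; positive curl means counterclockwise rotation.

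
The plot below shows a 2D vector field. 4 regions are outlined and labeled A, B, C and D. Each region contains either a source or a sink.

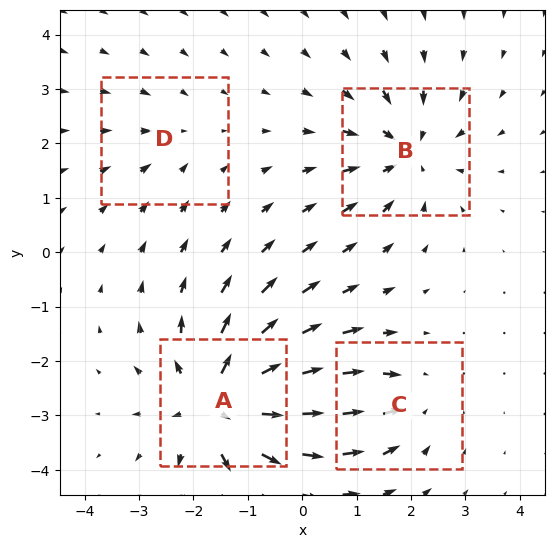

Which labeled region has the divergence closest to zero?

D

Divergence at each region's feature centre — A: about +7, B: about -4, C: about -3, D: about -2. Region D is closest to zero.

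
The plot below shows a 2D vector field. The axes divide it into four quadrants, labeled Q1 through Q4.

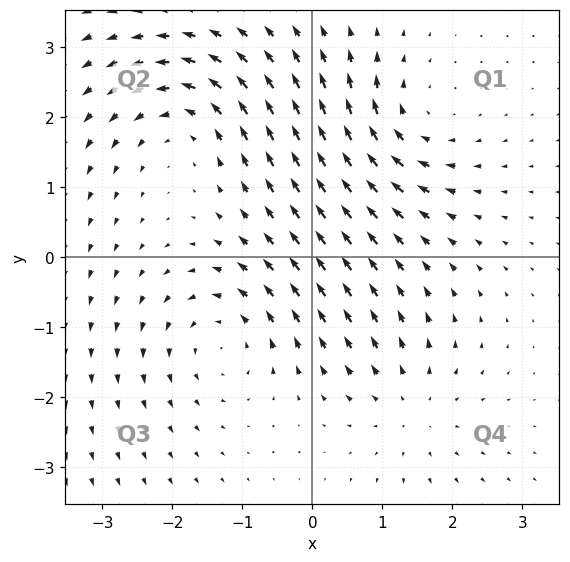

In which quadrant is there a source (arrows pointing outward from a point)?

The source sits at approximately (1.4, -2.1), which lies in quadrant Q4. The divergence there is about +3, positive as expected for a source.

Q4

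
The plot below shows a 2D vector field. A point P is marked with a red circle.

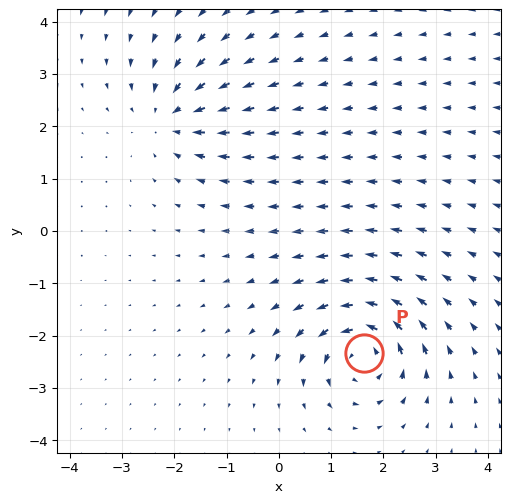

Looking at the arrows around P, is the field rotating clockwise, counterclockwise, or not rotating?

Near P at (1.6, -2.3) the arrows circulate counterclockwise. The curl (z-component) there is about +7; positive curl means counterclockwise rotation.

counterclockwise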